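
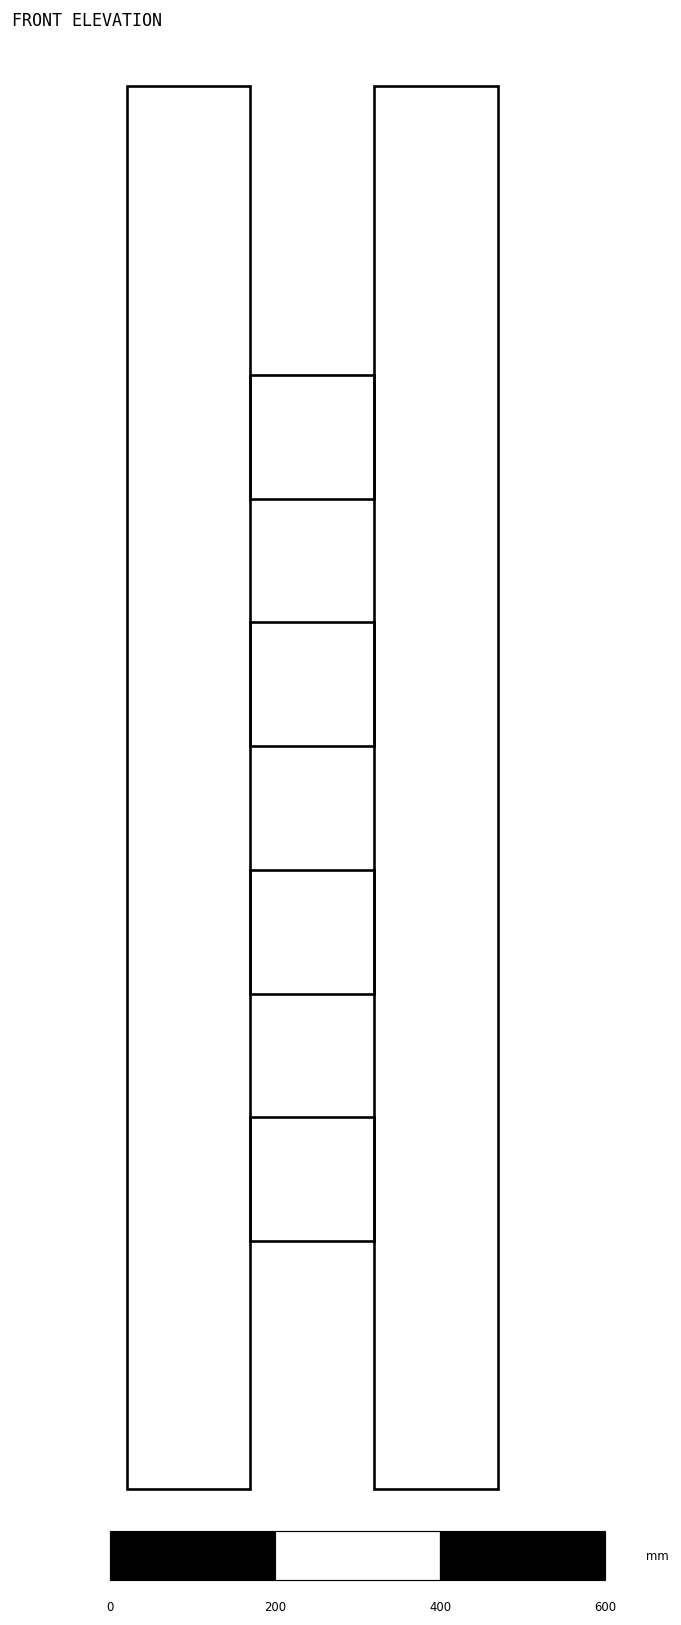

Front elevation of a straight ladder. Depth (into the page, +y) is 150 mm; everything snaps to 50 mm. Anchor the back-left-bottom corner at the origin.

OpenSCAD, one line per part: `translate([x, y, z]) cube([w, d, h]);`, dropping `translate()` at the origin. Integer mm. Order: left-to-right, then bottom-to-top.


cube([150, 150, 1700]);
translate([150, 0, 300]) cube([150, 150, 150]);
translate([150, 0, 600]) cube([150, 150, 150]);
translate([150, 0, 900]) cube([150, 150, 150]);
translate([150, 0, 1200]) cube([150, 150, 150]);
translate([300, 0, 0]) cube([150, 150, 1700]);


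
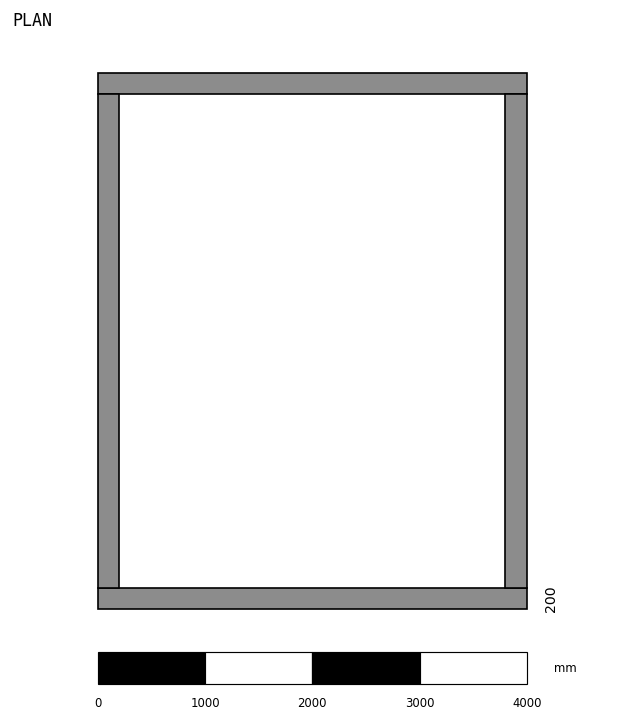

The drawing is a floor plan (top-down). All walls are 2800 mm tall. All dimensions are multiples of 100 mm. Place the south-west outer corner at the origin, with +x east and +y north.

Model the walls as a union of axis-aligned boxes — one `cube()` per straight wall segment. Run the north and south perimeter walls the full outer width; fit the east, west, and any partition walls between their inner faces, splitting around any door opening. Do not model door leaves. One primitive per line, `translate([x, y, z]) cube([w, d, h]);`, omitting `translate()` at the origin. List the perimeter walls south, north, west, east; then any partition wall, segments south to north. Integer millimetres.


cube([4000, 200, 2800]);
translate([0, 4800, 0]) cube([4000, 200, 2800]);
translate([0, 200, 0]) cube([200, 4600, 2800]);
translate([3800, 200, 0]) cube([200, 4600, 2800]);


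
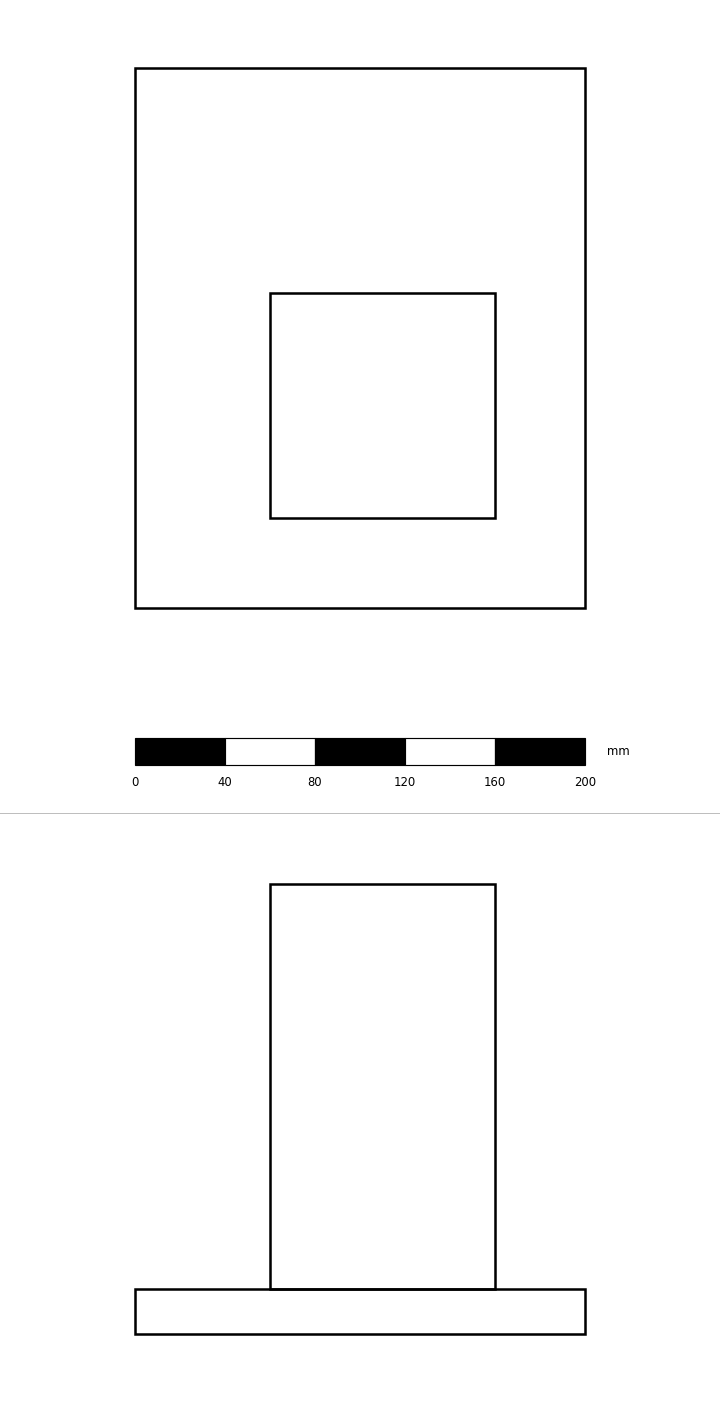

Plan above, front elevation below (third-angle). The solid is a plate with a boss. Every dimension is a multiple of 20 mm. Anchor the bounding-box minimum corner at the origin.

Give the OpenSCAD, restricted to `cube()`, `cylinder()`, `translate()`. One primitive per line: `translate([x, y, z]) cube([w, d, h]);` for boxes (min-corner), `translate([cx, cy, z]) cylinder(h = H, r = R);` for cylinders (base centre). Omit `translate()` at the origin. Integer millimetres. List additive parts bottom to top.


cube([200, 240, 20]);
translate([60, 40, 20]) cube([100, 100, 180]);


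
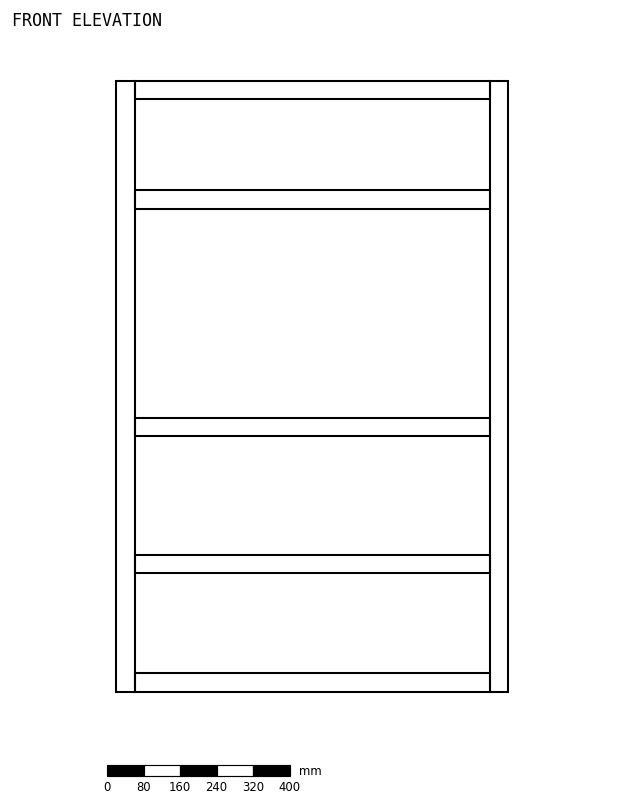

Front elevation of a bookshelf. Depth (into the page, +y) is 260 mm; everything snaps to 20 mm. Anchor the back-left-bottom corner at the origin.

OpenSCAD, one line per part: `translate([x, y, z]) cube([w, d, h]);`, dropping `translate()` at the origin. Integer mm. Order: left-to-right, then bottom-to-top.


cube([40, 260, 1340]);
translate([40, 0, 0]) cube([780, 260, 40]);
translate([40, 0, 260]) cube([780, 260, 40]);
translate([40, 0, 560]) cube([780, 260, 40]);
translate([40, 0, 1060]) cube([780, 260, 40]);
translate([40, 0, 1300]) cube([780, 260, 40]);
translate([820, 0, 0]) cube([40, 260, 1340]);


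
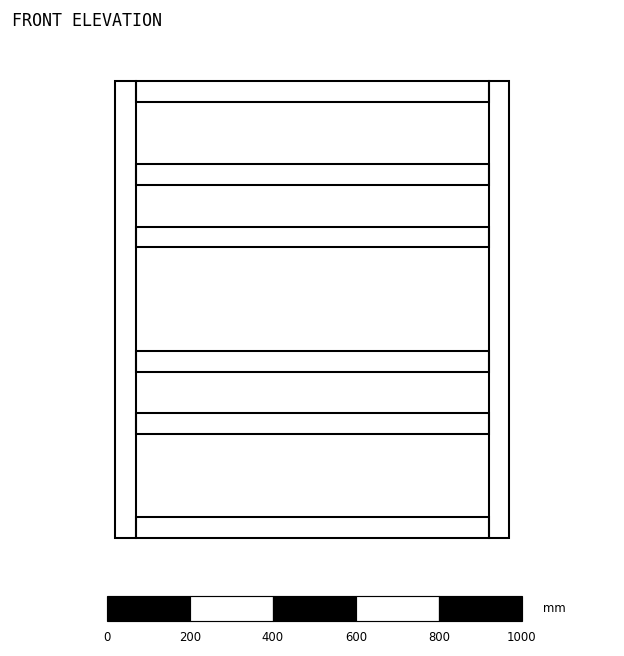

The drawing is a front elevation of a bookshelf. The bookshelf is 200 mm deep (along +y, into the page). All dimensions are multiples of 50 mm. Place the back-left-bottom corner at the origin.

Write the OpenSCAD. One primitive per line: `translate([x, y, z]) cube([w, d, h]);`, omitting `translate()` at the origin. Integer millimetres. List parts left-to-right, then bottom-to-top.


cube([50, 200, 1100]);
translate([50, 0, 0]) cube([850, 200, 50]);
translate([50, 0, 250]) cube([850, 200, 50]);
translate([50, 0, 400]) cube([850, 200, 50]);
translate([50, 0, 700]) cube([850, 200, 50]);
translate([50, 0, 850]) cube([850, 200, 50]);
translate([50, 0, 1050]) cube([850, 200, 50]);
translate([900, 0, 0]) cube([50, 200, 1100]);


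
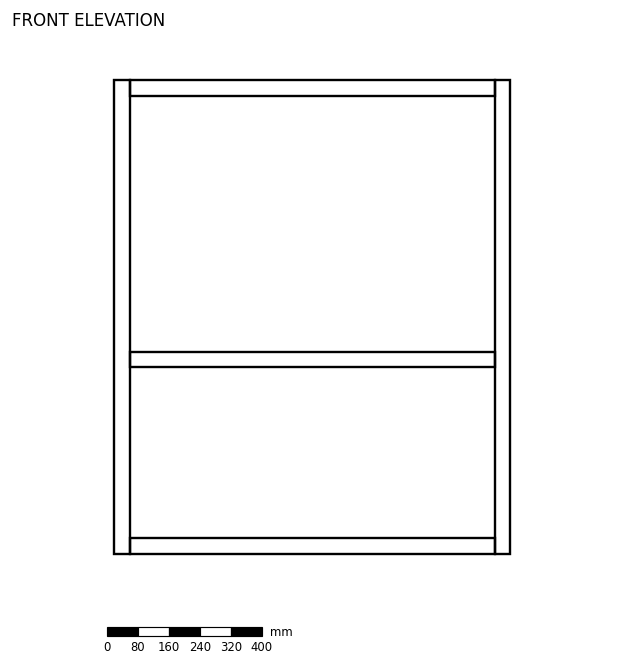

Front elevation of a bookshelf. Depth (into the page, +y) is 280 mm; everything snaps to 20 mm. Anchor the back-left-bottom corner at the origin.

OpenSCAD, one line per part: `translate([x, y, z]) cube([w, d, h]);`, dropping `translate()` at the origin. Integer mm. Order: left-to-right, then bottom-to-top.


cube([40, 280, 1220]);
translate([40, 0, 0]) cube([940, 280, 40]);
translate([40, 0, 480]) cube([940, 280, 40]);
translate([40, 0, 1180]) cube([940, 280, 40]);
translate([980, 0, 0]) cube([40, 280, 1220]);


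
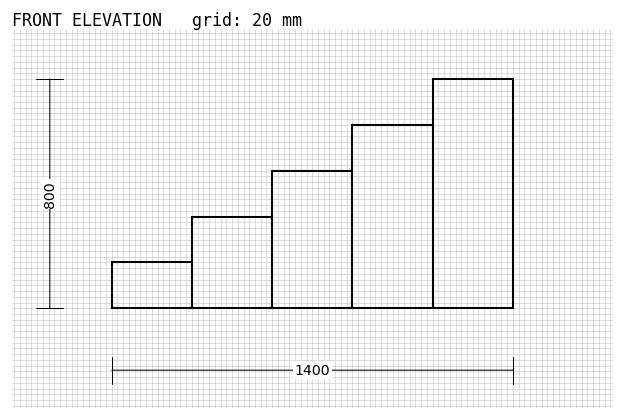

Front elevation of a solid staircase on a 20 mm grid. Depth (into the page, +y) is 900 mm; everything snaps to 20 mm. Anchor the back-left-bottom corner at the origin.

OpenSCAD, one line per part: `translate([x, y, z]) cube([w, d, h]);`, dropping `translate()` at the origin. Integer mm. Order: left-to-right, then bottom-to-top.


cube([280, 900, 160]);
translate([280, 0, 0]) cube([280, 900, 320]);
translate([560, 0, 0]) cube([280, 900, 480]);
translate([840, 0, 0]) cube([280, 900, 640]);
translate([1120, 0, 0]) cube([280, 900, 800]);


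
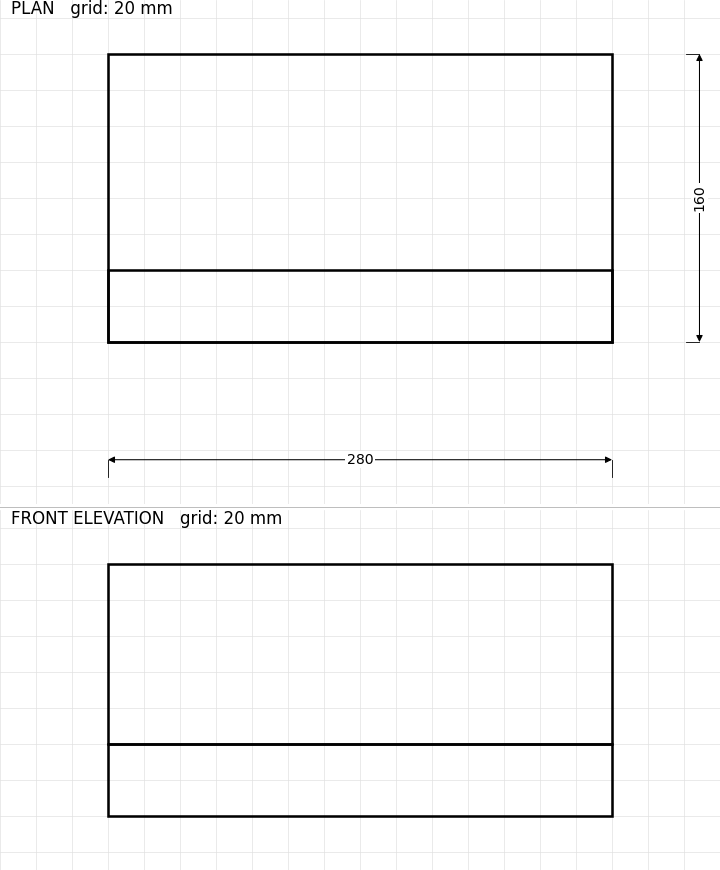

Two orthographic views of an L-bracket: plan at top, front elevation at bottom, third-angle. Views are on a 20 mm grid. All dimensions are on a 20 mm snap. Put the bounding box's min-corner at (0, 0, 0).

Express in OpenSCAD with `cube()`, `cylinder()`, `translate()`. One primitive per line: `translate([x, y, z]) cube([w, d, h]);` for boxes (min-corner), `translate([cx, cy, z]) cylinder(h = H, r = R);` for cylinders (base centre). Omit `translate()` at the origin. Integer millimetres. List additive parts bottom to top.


cube([280, 160, 40]);
translate([0, 0, 40]) cube([280, 40, 100]);


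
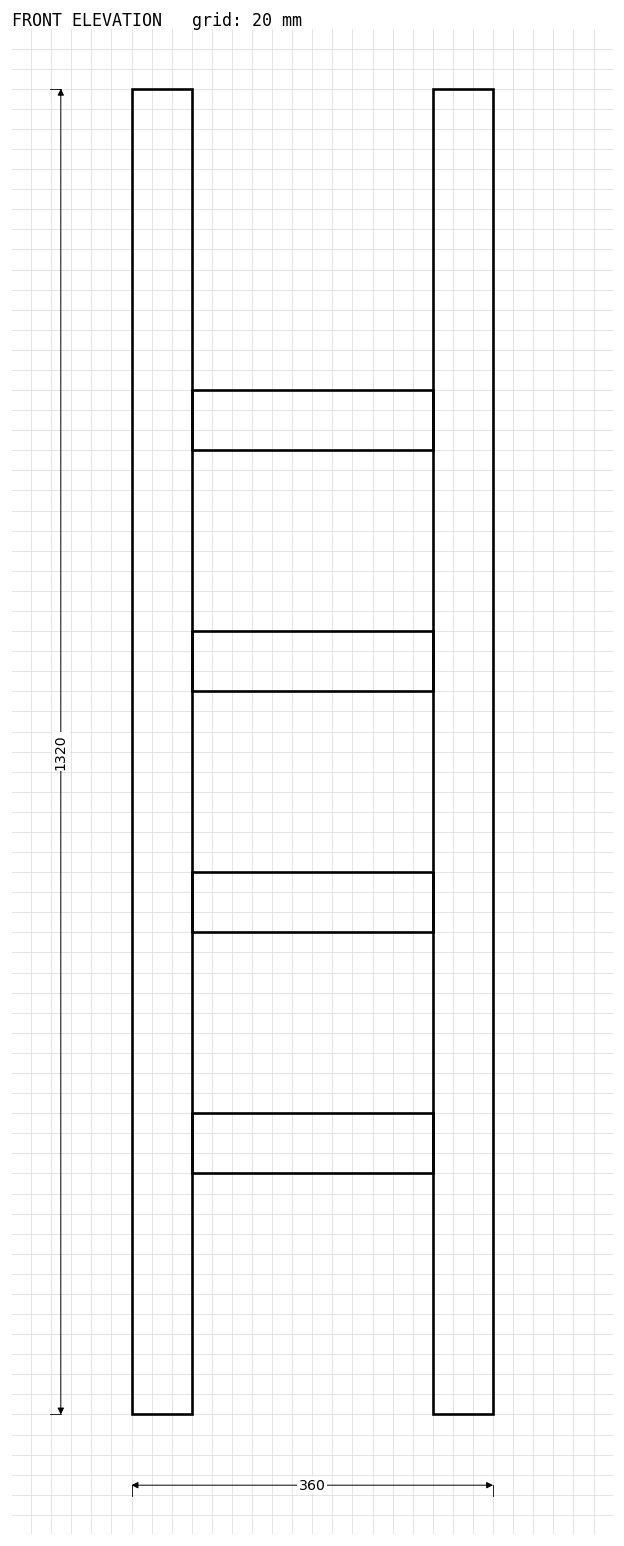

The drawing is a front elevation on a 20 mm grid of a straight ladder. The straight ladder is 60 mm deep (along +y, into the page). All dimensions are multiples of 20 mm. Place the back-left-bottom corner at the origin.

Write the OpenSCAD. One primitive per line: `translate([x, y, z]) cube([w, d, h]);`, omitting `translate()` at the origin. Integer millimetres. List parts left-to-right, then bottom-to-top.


cube([60, 60, 1320]);
translate([60, 0, 240]) cube([240, 60, 60]);
translate([60, 0, 480]) cube([240, 60, 60]);
translate([60, 0, 720]) cube([240, 60, 60]);
translate([60, 0, 960]) cube([240, 60, 60]);
translate([300, 0, 0]) cube([60, 60, 1320]);


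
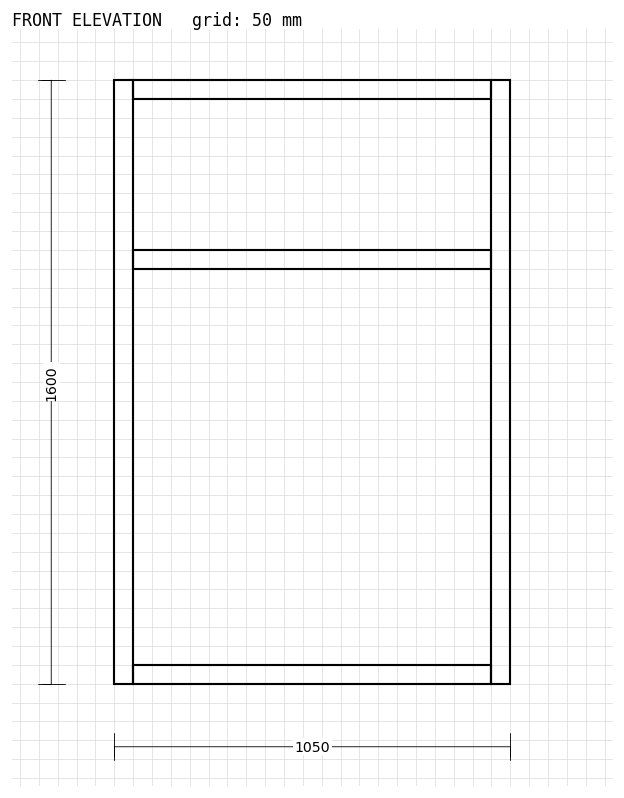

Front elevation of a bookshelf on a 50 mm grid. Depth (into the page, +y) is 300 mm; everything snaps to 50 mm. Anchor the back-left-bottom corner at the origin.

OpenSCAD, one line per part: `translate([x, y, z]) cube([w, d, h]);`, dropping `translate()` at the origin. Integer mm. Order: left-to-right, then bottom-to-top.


cube([50, 300, 1600]);
translate([50, 0, 0]) cube([950, 300, 50]);
translate([50, 0, 1100]) cube([950, 300, 50]);
translate([50, 0, 1550]) cube([950, 300, 50]);
translate([1000, 0, 0]) cube([50, 300, 1600]);


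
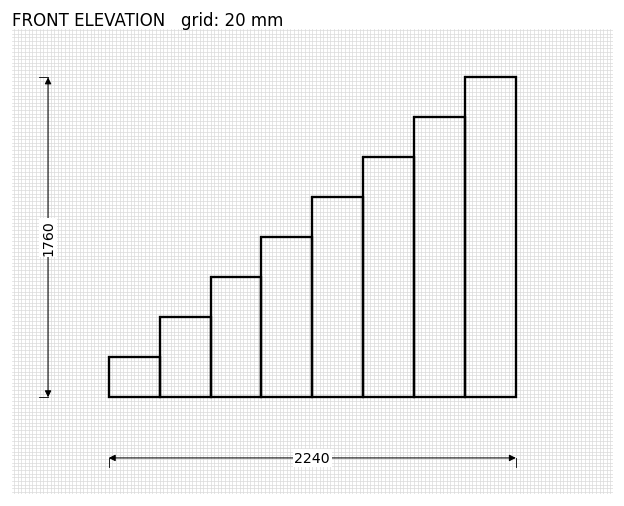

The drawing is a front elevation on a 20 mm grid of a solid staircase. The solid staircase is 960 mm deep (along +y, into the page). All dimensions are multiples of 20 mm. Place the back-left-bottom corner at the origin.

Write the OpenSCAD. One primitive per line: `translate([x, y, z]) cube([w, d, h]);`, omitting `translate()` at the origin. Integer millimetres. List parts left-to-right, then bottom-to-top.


cube([280, 960, 220]);
translate([280, 0, 0]) cube([280, 960, 440]);
translate([560, 0, 0]) cube([280, 960, 660]);
translate([840, 0, 0]) cube([280, 960, 880]);
translate([1120, 0, 0]) cube([280, 960, 1100]);
translate([1400, 0, 0]) cube([280, 960, 1320]);
translate([1680, 0, 0]) cube([280, 960, 1540]);
translate([1960, 0, 0]) cube([280, 960, 1760]);


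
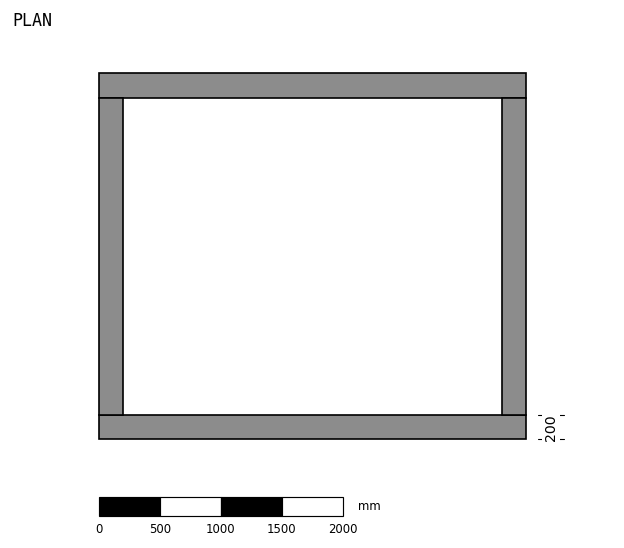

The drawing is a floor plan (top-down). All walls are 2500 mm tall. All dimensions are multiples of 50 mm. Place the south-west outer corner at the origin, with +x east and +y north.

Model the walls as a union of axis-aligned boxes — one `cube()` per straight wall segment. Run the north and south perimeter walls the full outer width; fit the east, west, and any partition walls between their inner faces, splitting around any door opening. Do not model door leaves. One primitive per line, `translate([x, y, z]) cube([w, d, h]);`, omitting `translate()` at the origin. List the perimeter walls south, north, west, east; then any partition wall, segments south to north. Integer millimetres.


cube([3500, 200, 2500]);
translate([0, 2800, 0]) cube([3500, 200, 2500]);
translate([0, 200, 0]) cube([200, 2600, 2500]);
translate([3300, 200, 0]) cube([200, 2600, 2500]);


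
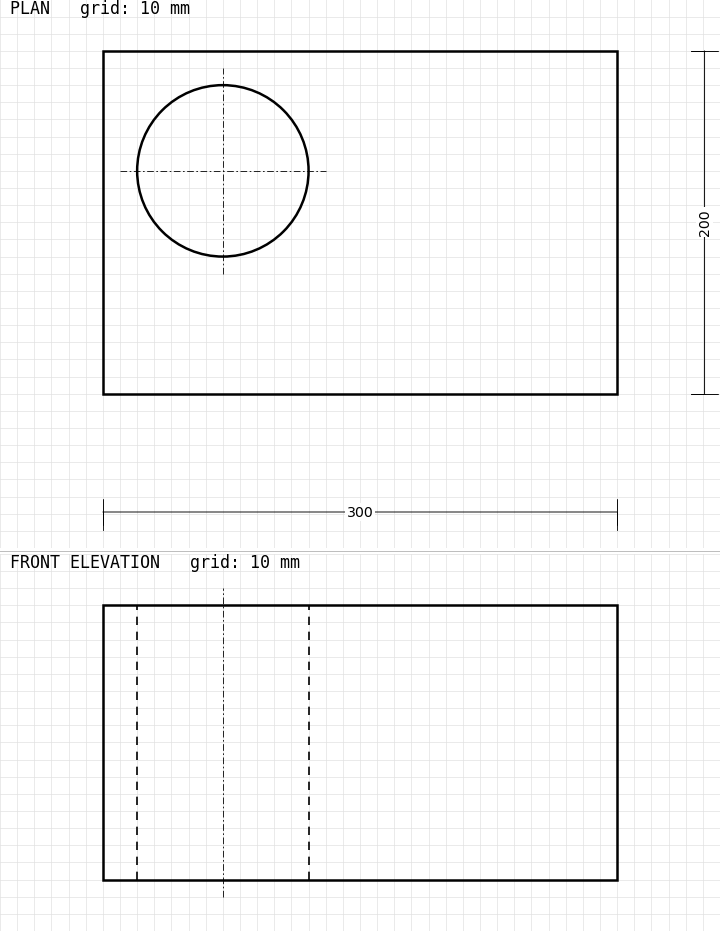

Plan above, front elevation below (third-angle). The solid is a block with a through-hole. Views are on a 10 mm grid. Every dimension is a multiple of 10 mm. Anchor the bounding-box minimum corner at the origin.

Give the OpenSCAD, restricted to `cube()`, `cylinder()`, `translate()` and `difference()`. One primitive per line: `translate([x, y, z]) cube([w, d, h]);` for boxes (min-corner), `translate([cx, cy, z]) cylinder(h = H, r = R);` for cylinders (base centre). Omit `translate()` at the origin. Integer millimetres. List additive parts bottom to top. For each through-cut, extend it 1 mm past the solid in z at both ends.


difference() {
  cube([300, 200, 160]);
  translate([70, 130, -1]) cylinder(h = 162, r = 50);
}


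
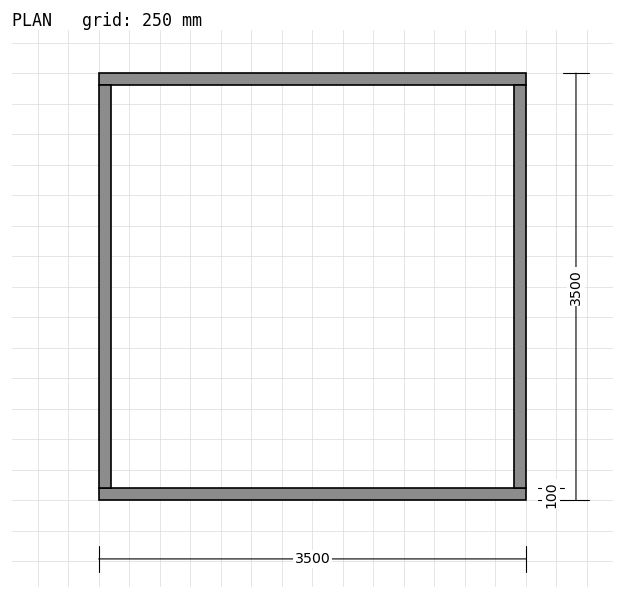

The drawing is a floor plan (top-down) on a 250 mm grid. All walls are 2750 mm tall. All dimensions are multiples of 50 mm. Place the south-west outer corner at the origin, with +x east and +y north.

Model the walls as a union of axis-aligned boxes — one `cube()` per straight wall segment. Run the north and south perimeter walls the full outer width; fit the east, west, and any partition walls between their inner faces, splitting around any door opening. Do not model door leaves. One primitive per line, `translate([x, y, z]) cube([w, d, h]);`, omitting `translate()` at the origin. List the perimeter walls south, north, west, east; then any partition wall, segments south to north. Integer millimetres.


cube([3500, 100, 2750]);
translate([0, 3400, 0]) cube([3500, 100, 2750]);
translate([0, 100, 0]) cube([100, 3300, 2750]);
translate([3400, 100, 0]) cube([100, 3300, 2750]);


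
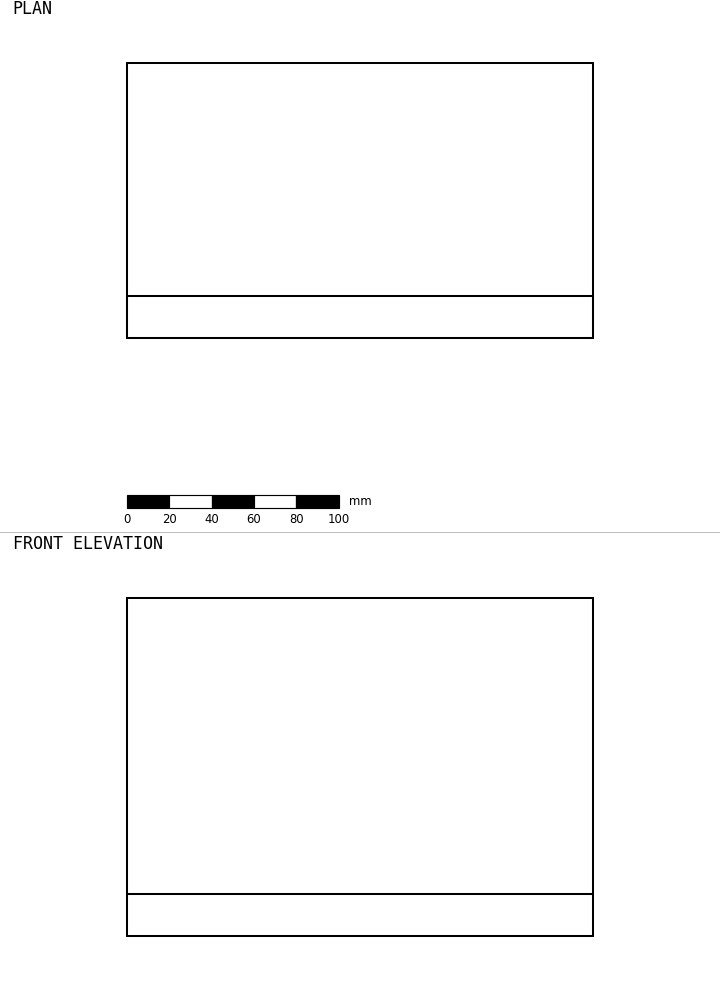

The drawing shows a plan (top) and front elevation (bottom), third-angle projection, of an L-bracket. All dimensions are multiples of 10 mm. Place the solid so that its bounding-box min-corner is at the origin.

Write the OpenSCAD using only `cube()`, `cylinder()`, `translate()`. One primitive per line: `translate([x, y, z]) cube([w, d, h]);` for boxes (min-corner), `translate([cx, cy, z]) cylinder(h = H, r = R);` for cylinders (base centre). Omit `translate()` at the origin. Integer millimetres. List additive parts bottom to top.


cube([220, 130, 20]);
translate([0, 0, 20]) cube([220, 20, 140]);


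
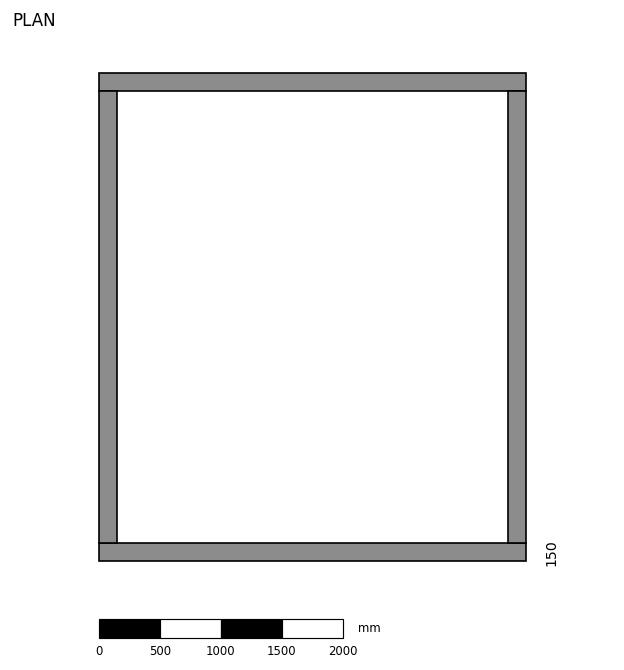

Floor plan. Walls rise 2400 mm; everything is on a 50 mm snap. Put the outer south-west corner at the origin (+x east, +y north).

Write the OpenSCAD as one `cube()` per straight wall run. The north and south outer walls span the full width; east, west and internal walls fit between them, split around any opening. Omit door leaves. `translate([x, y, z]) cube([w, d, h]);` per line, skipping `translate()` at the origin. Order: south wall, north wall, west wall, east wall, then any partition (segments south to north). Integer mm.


cube([3500, 150, 2400]);
translate([0, 3850, 0]) cube([3500, 150, 2400]);
translate([0, 150, 0]) cube([150, 3700, 2400]);
translate([3350, 150, 0]) cube([150, 3700, 2400]);


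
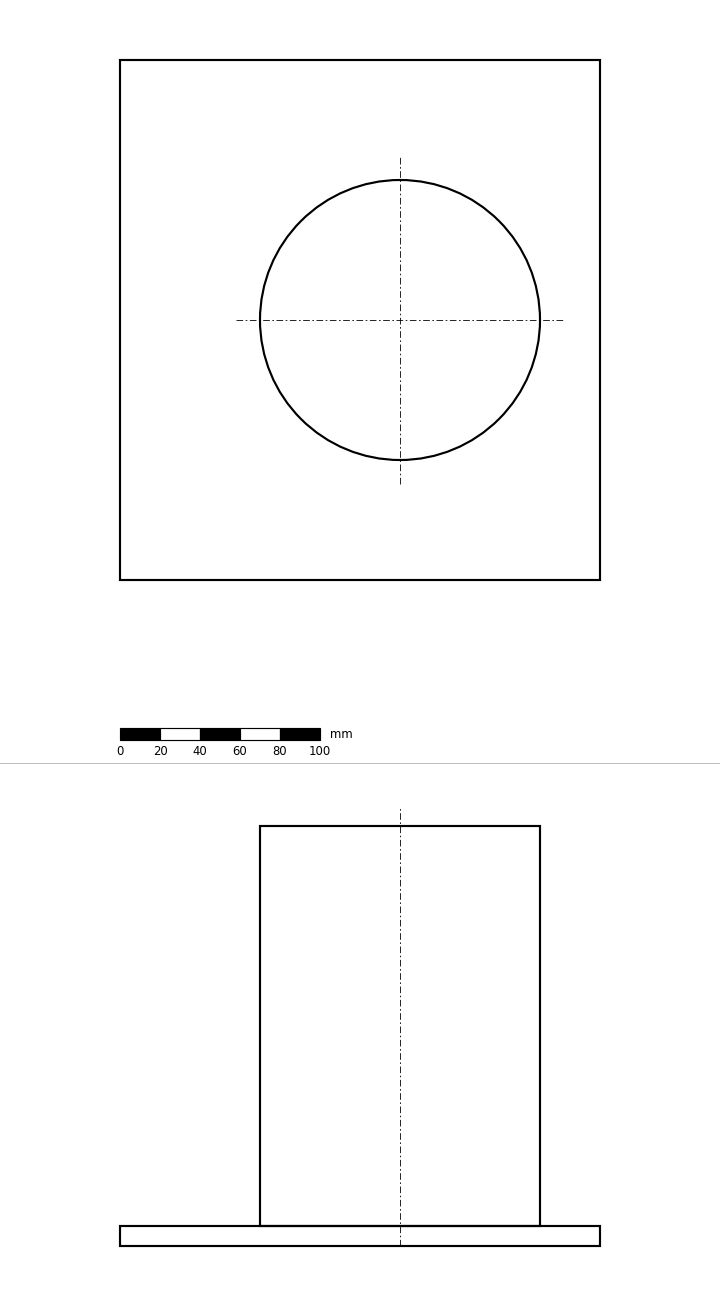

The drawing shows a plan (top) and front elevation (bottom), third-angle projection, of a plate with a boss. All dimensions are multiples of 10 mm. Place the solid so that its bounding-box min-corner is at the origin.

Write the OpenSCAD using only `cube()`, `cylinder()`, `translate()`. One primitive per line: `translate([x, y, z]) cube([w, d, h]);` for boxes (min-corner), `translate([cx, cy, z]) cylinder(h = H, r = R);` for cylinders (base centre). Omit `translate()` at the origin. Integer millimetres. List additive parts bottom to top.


cube([240, 260, 10]);
translate([140, 130, 10]) cylinder(h = 200, r = 70);


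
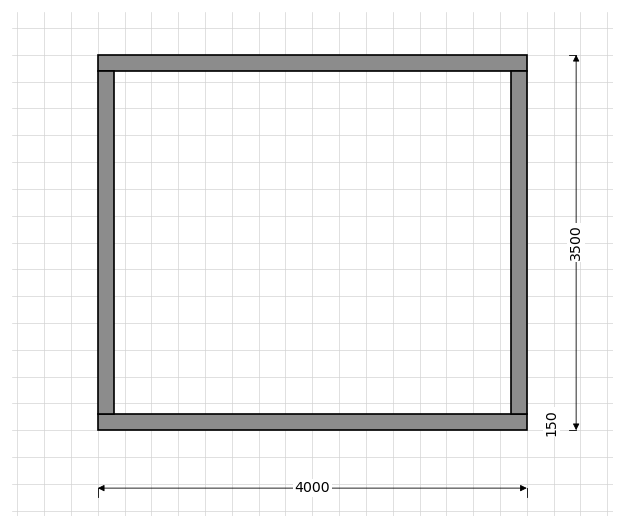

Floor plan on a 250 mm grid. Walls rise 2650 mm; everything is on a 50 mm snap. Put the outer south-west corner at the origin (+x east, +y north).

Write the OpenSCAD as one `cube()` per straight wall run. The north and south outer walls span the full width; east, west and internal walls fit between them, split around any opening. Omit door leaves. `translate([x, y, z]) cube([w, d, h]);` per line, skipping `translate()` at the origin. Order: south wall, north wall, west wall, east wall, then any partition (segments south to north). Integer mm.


cube([4000, 150, 2650]);
translate([0, 3350, 0]) cube([4000, 150, 2650]);
translate([0, 150, 0]) cube([150, 3200, 2650]);
translate([3850, 150, 0]) cube([150, 3200, 2650]);


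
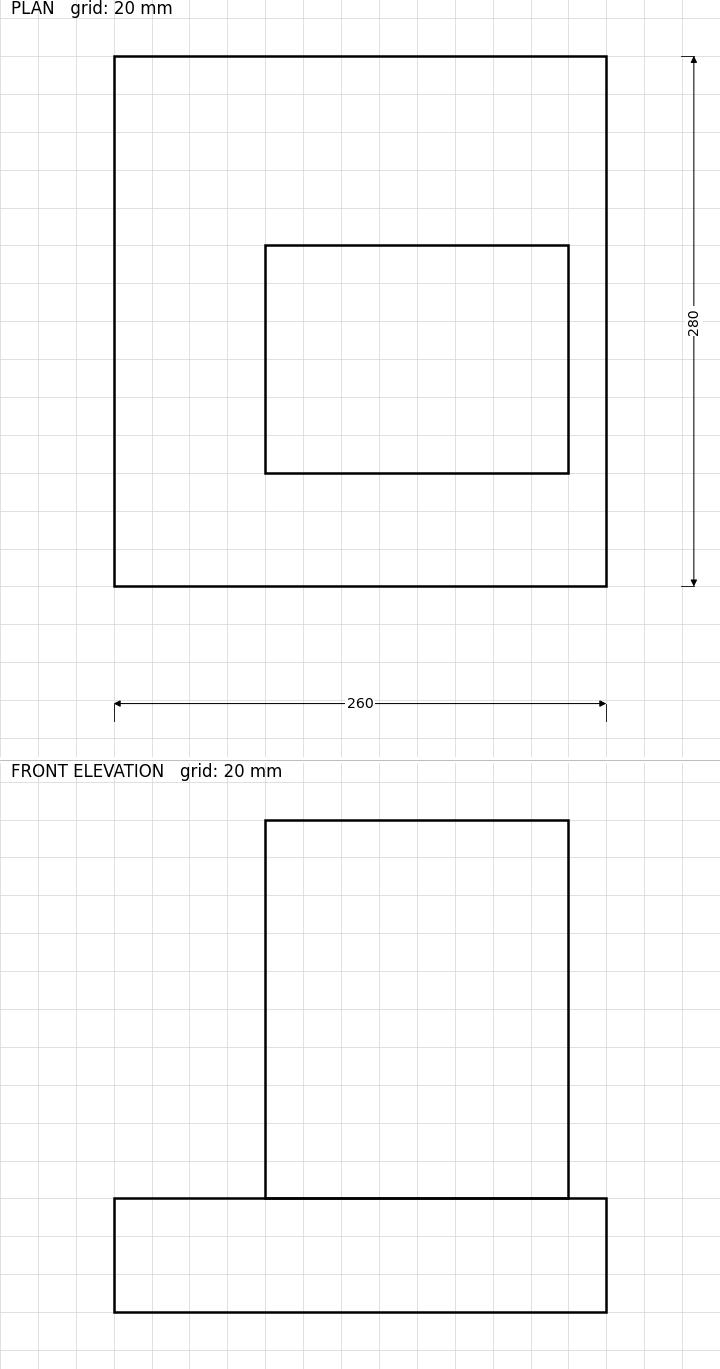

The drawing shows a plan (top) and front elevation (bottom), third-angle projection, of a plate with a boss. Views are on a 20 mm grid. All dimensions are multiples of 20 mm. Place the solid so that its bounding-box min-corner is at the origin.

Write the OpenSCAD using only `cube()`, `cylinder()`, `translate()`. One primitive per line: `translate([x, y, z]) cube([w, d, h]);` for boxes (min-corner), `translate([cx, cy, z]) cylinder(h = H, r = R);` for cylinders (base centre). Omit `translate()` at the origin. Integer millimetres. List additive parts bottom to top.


cube([260, 280, 60]);
translate([80, 60, 60]) cube([160, 120, 200]);


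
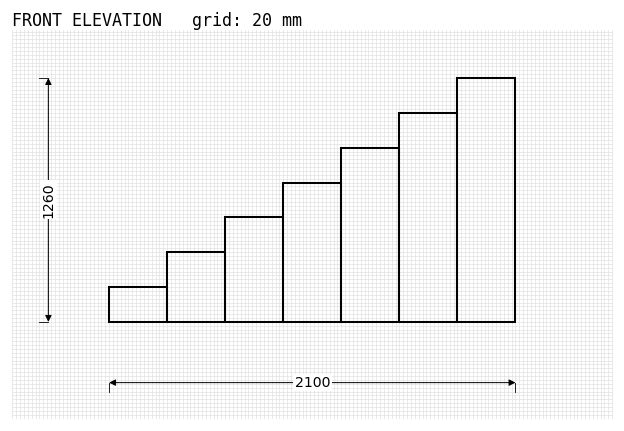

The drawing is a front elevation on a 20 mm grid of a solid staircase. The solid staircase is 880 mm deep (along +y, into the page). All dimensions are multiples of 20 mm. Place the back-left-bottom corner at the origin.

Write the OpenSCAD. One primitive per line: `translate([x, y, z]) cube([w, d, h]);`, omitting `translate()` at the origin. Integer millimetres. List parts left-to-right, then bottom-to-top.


cube([300, 880, 180]);
translate([300, 0, 0]) cube([300, 880, 360]);
translate([600, 0, 0]) cube([300, 880, 540]);
translate([900, 0, 0]) cube([300, 880, 720]);
translate([1200, 0, 0]) cube([300, 880, 900]);
translate([1500, 0, 0]) cube([300, 880, 1080]);
translate([1800, 0, 0]) cube([300, 880, 1260]);


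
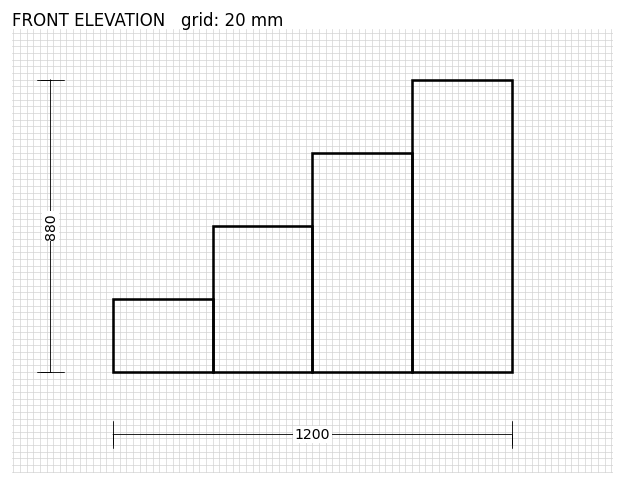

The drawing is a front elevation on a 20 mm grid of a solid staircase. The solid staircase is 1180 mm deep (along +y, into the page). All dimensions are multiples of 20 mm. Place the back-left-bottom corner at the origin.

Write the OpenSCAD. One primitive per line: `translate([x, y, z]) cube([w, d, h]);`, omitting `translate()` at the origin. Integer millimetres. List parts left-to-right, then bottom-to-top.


cube([300, 1180, 220]);
translate([300, 0, 0]) cube([300, 1180, 440]);
translate([600, 0, 0]) cube([300, 1180, 660]);
translate([900, 0, 0]) cube([300, 1180, 880]);


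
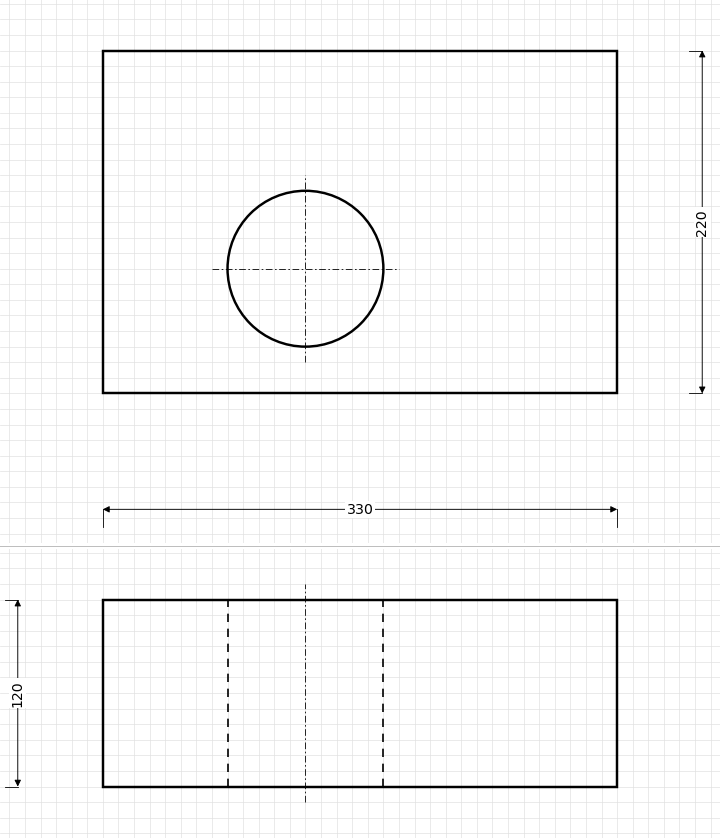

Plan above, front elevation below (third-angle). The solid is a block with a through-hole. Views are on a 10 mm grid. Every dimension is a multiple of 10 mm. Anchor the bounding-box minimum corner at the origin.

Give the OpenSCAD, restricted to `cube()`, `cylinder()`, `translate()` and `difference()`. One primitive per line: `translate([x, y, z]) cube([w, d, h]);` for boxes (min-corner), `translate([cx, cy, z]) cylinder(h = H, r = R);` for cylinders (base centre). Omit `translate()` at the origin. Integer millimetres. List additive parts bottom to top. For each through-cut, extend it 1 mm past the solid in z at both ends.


difference() {
  cube([330, 220, 120]);
  translate([130, 80, -1]) cylinder(h = 122, r = 50);
}


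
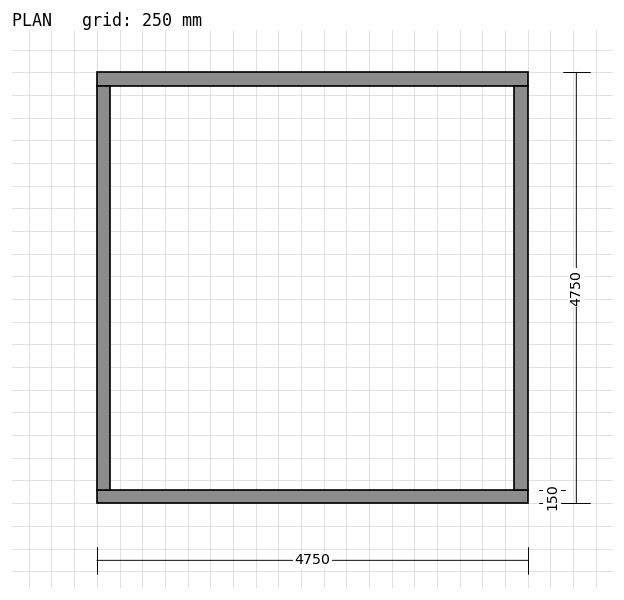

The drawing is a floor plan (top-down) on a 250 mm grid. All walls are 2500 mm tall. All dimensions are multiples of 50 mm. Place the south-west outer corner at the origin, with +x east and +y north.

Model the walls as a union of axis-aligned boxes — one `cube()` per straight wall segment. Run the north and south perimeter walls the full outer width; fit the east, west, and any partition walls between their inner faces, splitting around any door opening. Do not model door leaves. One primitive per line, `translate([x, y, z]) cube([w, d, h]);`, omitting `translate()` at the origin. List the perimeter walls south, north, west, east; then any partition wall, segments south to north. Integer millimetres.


cube([4750, 150, 2500]);
translate([0, 4600, 0]) cube([4750, 150, 2500]);
translate([0, 150, 0]) cube([150, 4450, 2500]);
translate([4600, 150, 0]) cube([150, 4450, 2500]);


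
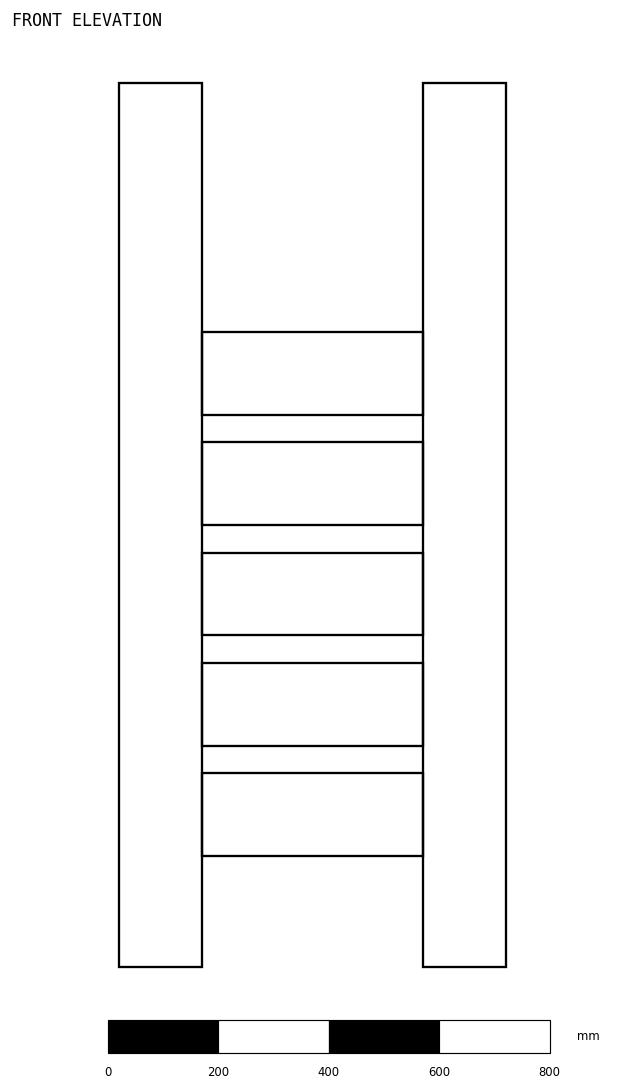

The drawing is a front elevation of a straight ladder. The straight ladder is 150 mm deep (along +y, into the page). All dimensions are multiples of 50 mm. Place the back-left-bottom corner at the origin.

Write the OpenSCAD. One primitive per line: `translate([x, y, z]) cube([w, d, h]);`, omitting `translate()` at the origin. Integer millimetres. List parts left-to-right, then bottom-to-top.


cube([150, 150, 1600]);
translate([150, 0, 200]) cube([400, 150, 150]);
translate([150, 0, 400]) cube([400, 150, 150]);
translate([150, 0, 600]) cube([400, 150, 150]);
translate([150, 0, 800]) cube([400, 150, 150]);
translate([150, 0, 1000]) cube([400, 150, 150]);
translate([550, 0, 0]) cube([150, 150, 1600]);


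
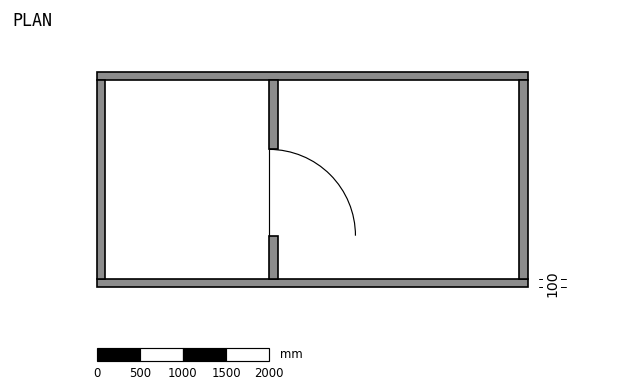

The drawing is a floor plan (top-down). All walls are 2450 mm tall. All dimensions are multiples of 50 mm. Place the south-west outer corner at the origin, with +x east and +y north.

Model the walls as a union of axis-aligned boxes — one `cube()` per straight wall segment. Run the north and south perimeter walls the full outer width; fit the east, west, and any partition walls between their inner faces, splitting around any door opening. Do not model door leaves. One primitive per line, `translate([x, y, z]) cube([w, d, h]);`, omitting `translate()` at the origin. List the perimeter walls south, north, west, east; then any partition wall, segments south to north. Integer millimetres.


cube([5000, 100, 2450]);
translate([0, 2400, 0]) cube([5000, 100, 2450]);
translate([0, 100, 0]) cube([100, 2300, 2450]);
translate([4900, 100, 0]) cube([100, 2300, 2450]);
translate([2000, 100, 0]) cube([100, 500, 2450]);
translate([2000, 1600, 0]) cube([100, 800, 2450]);


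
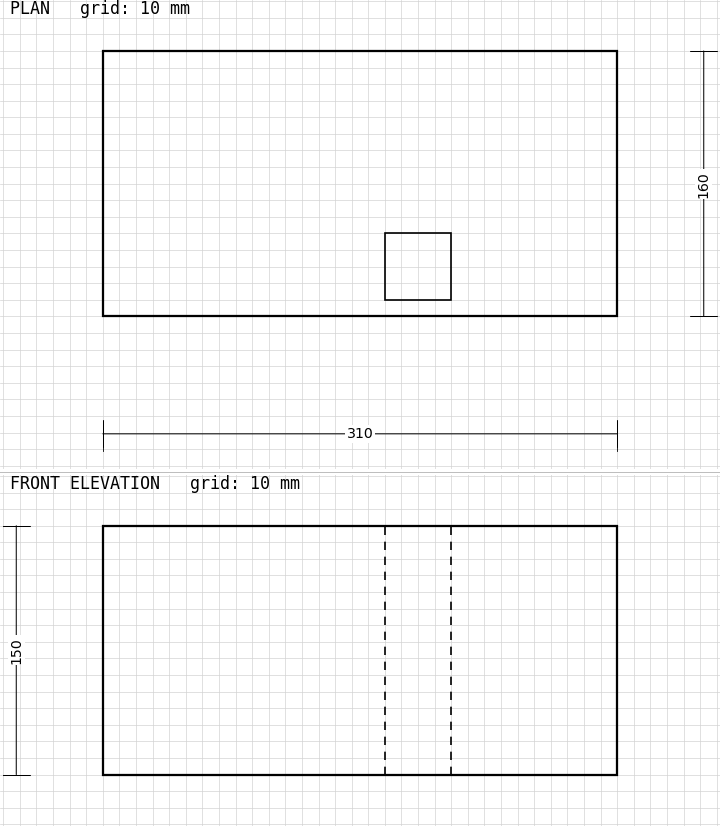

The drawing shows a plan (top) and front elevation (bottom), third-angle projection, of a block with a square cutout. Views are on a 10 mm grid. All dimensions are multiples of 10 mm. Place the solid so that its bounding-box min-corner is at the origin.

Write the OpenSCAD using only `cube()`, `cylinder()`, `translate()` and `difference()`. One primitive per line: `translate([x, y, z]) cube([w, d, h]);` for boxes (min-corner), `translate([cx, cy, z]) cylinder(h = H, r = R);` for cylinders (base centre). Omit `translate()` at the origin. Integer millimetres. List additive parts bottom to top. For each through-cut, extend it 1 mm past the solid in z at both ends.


difference() {
  cube([310, 160, 150]);
  translate([170, 10, -1]) cube([40, 40, 152]);
}


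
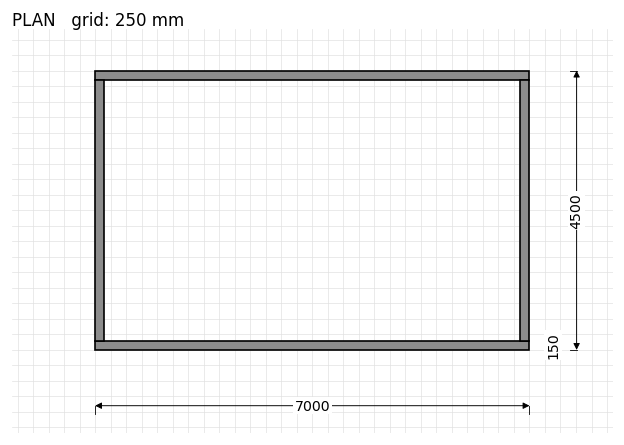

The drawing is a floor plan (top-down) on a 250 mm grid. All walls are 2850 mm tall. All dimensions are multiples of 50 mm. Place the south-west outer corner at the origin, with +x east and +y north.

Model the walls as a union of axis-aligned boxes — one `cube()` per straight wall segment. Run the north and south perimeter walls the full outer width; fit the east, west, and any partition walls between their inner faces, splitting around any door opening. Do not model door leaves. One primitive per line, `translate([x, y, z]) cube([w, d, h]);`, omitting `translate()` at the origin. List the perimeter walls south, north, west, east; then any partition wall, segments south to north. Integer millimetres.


cube([7000, 150, 2850]);
translate([0, 4350, 0]) cube([7000, 150, 2850]);
translate([0, 150, 0]) cube([150, 4200, 2850]);
translate([6850, 150, 0]) cube([150, 4200, 2850]);


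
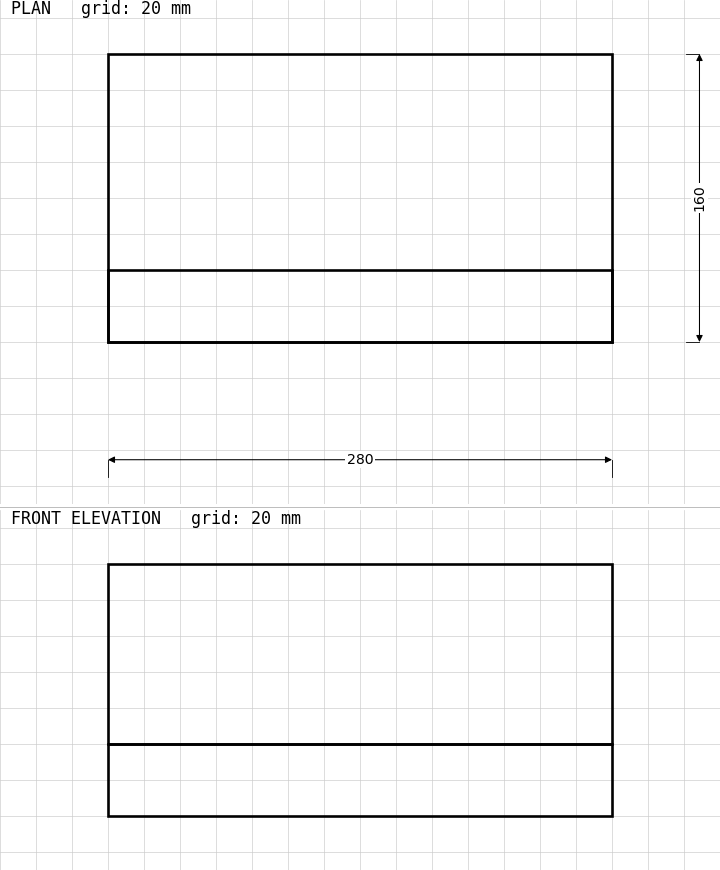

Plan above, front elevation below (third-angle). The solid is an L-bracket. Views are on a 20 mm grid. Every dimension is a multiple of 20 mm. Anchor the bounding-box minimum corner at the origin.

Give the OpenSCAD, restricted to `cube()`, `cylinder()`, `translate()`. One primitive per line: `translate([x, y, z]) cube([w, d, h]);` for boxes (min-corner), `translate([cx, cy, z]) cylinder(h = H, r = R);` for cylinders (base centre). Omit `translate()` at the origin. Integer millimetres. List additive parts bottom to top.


cube([280, 160, 40]);
translate([0, 0, 40]) cube([280, 40, 100]);


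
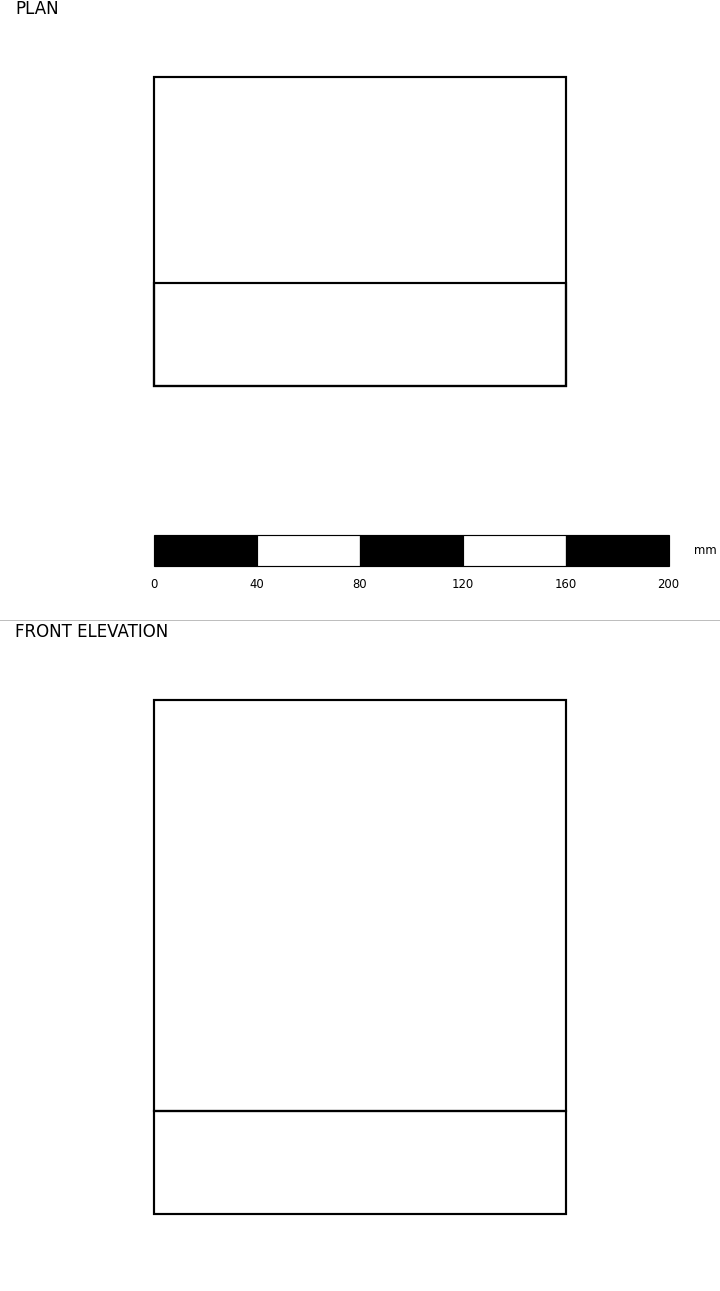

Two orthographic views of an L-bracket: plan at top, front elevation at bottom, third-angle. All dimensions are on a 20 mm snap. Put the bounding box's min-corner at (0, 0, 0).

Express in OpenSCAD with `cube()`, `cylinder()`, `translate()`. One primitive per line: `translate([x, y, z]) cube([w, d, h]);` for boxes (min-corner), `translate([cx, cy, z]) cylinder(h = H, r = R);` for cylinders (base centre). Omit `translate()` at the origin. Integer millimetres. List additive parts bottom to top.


cube([160, 120, 40]);
translate([0, 0, 40]) cube([160, 40, 160]);


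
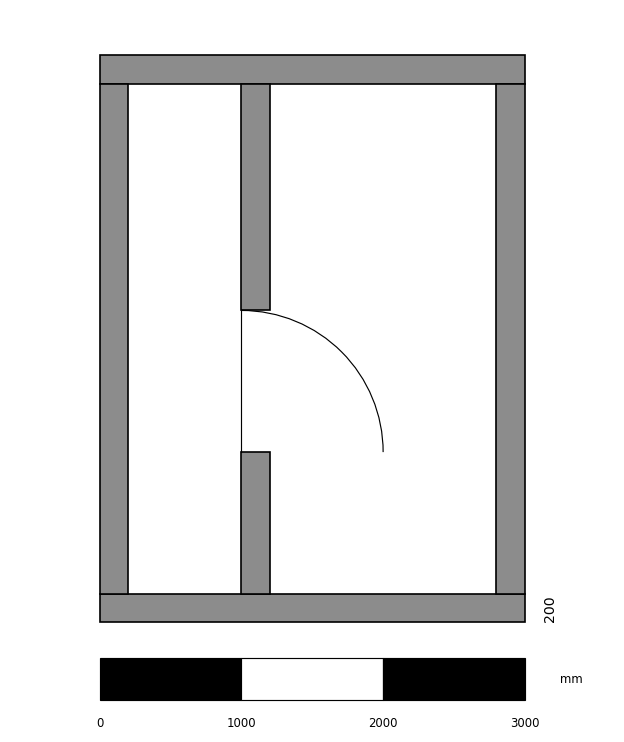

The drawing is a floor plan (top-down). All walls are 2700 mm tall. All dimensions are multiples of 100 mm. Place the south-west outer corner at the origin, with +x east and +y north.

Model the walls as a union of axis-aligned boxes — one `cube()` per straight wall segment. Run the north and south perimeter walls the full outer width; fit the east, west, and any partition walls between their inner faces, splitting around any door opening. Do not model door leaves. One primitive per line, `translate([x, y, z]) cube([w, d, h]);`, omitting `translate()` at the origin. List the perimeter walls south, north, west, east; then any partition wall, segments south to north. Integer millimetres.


cube([3000, 200, 2700]);
translate([0, 3800, 0]) cube([3000, 200, 2700]);
translate([0, 200, 0]) cube([200, 3600, 2700]);
translate([2800, 200, 0]) cube([200, 3600, 2700]);
translate([1000, 200, 0]) cube([200, 1000, 2700]);
translate([1000, 2200, 0]) cube([200, 1600, 2700]);


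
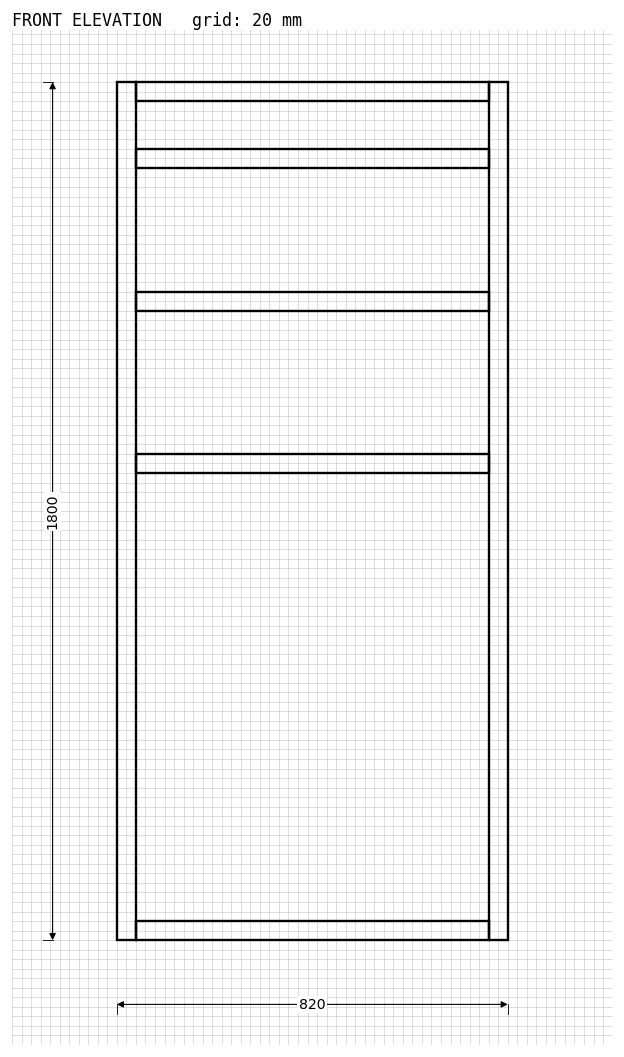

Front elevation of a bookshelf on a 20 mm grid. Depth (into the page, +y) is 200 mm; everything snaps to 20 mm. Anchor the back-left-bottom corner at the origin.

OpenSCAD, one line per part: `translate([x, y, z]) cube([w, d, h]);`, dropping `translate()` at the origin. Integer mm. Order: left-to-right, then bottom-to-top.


cube([40, 200, 1800]);
translate([40, 0, 0]) cube([740, 200, 40]);
translate([40, 0, 980]) cube([740, 200, 40]);
translate([40, 0, 1320]) cube([740, 200, 40]);
translate([40, 0, 1620]) cube([740, 200, 40]);
translate([40, 0, 1760]) cube([740, 200, 40]);
translate([780, 0, 0]) cube([40, 200, 1800]);


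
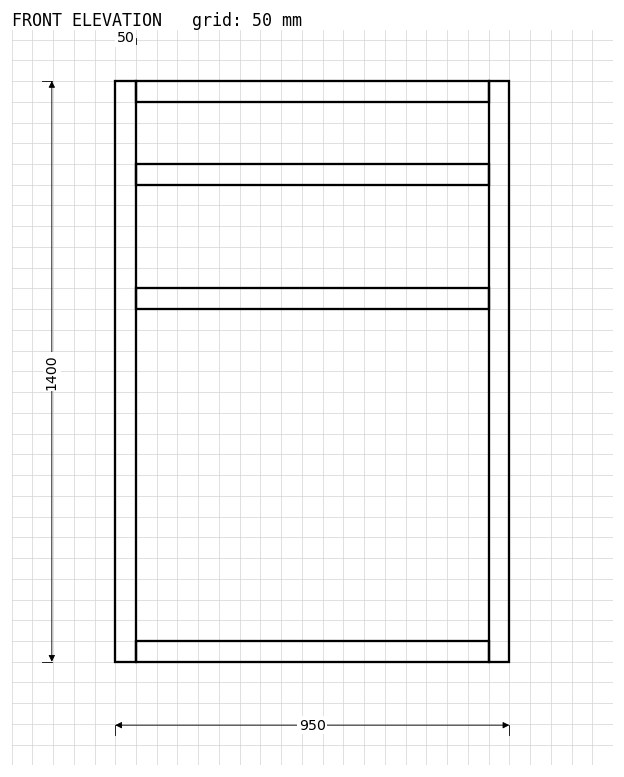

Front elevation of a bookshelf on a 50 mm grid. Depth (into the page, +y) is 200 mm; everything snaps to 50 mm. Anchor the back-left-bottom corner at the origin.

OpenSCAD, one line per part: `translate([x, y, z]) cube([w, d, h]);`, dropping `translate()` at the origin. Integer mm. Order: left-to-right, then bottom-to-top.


cube([50, 200, 1400]);
translate([50, 0, 0]) cube([850, 200, 50]);
translate([50, 0, 850]) cube([850, 200, 50]);
translate([50, 0, 1150]) cube([850, 200, 50]);
translate([50, 0, 1350]) cube([850, 200, 50]);
translate([900, 0, 0]) cube([50, 200, 1400]);


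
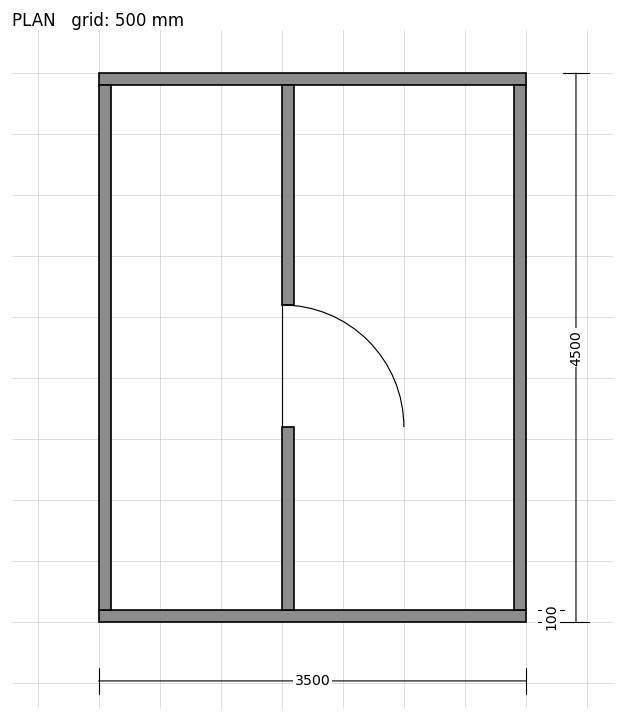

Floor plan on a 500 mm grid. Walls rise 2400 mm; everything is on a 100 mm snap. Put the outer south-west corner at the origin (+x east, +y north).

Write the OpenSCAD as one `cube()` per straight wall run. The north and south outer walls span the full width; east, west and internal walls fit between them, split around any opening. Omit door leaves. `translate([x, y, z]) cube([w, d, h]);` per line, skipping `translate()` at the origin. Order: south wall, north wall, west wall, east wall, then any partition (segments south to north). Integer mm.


cube([3500, 100, 2400]);
translate([0, 4400, 0]) cube([3500, 100, 2400]);
translate([0, 100, 0]) cube([100, 4300, 2400]);
translate([3400, 100, 0]) cube([100, 4300, 2400]);
translate([1500, 100, 0]) cube([100, 1500, 2400]);
translate([1500, 2600, 0]) cube([100, 1800, 2400]);


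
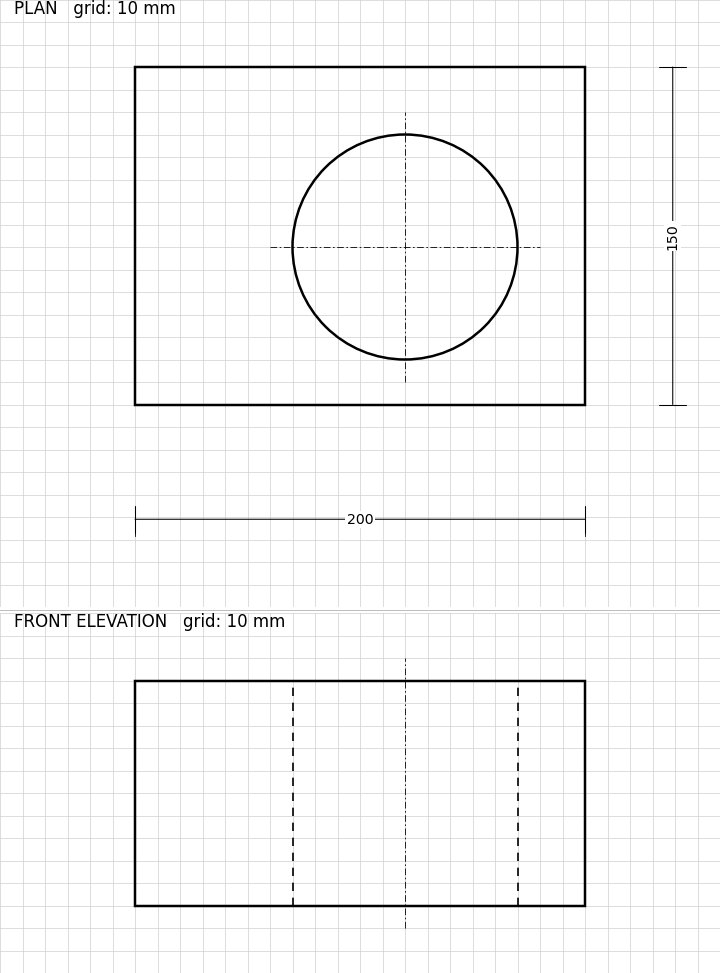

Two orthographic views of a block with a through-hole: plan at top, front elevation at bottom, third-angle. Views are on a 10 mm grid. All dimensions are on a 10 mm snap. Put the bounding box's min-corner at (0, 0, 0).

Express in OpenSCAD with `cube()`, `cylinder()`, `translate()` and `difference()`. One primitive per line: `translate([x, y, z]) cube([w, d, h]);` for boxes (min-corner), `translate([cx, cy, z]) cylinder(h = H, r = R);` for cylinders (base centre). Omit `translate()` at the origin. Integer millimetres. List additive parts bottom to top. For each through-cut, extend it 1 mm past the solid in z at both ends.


difference() {
  cube([200, 150, 100]);
  translate([120, 70, -1]) cylinder(h = 102, r = 50);
}


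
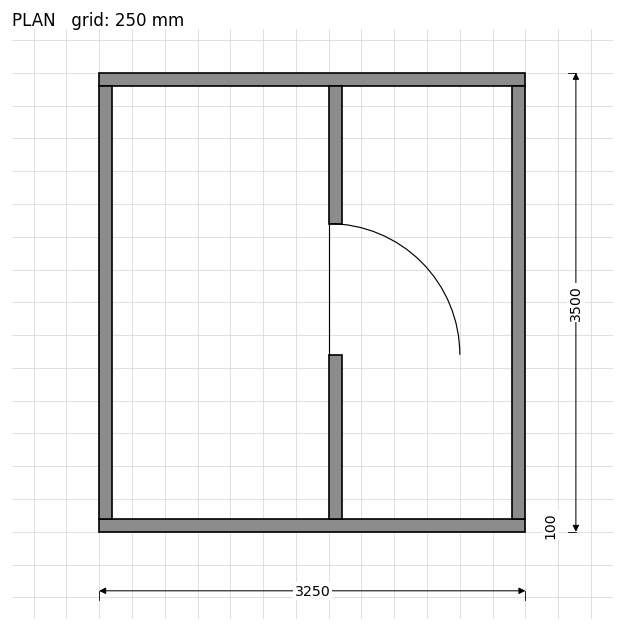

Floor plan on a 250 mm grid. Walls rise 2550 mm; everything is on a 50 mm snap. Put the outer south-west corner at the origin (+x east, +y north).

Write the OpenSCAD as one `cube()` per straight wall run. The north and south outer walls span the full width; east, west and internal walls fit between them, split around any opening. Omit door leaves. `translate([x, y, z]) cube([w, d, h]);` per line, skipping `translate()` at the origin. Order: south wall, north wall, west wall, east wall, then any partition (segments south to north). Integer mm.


cube([3250, 100, 2550]);
translate([0, 3400, 0]) cube([3250, 100, 2550]);
translate([0, 100, 0]) cube([100, 3300, 2550]);
translate([3150, 100, 0]) cube([100, 3300, 2550]);
translate([1750, 100, 0]) cube([100, 1250, 2550]);
translate([1750, 2350, 0]) cube([100, 1050, 2550]);


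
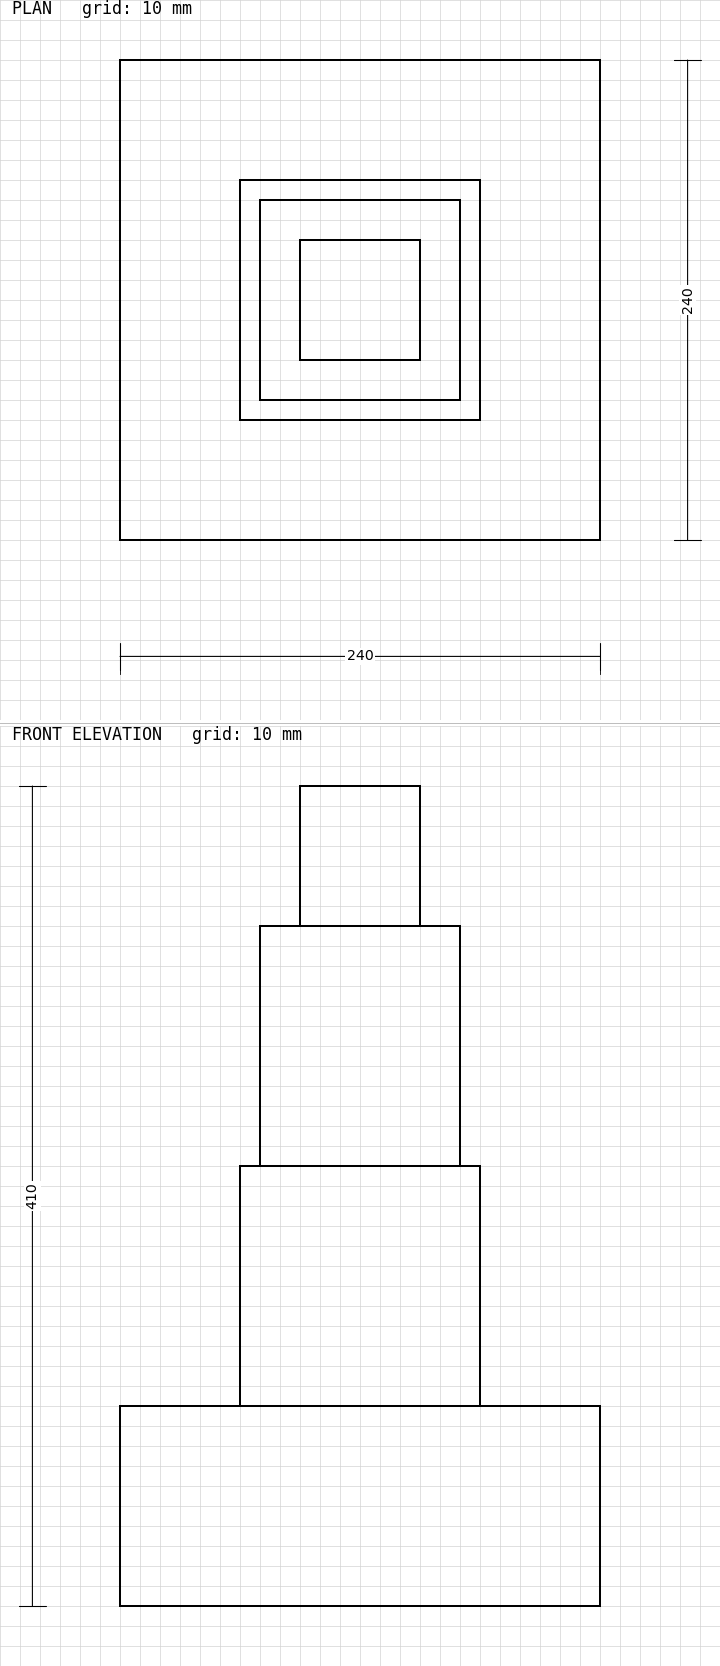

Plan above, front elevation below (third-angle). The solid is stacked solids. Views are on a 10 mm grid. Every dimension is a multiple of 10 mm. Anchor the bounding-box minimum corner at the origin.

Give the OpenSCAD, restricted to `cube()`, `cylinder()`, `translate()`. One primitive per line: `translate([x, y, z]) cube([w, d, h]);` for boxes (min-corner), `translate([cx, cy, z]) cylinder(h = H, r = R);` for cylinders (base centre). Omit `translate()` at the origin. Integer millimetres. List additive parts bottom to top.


cube([240, 240, 100]);
translate([60, 60, 100]) cube([120, 120, 120]);
translate([70, 70, 220]) cube([100, 100, 120]);
translate([90, 90, 340]) cube([60, 60, 70]);


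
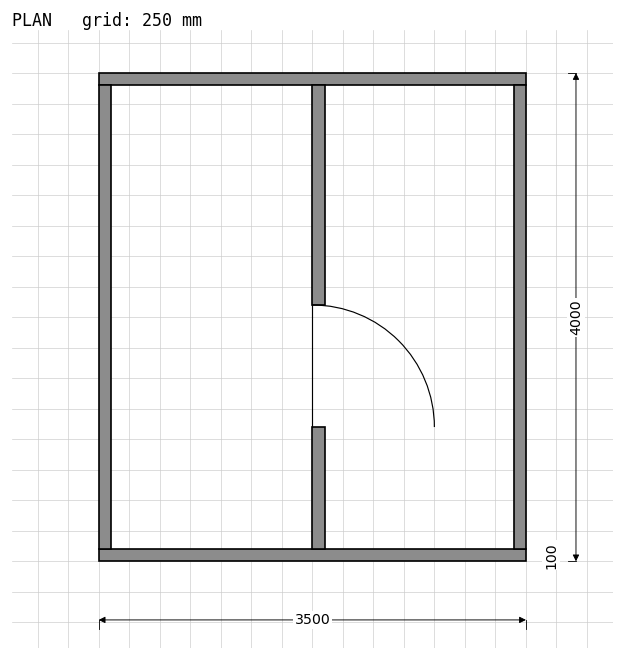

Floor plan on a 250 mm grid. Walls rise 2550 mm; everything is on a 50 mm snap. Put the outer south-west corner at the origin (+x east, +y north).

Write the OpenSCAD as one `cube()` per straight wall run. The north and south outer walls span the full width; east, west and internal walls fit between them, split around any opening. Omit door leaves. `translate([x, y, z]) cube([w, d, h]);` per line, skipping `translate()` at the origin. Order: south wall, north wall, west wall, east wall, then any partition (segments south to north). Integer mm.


cube([3500, 100, 2550]);
translate([0, 3900, 0]) cube([3500, 100, 2550]);
translate([0, 100, 0]) cube([100, 3800, 2550]);
translate([3400, 100, 0]) cube([100, 3800, 2550]);
translate([1750, 100, 0]) cube([100, 1000, 2550]);
translate([1750, 2100, 0]) cube([100, 1800, 2550]);


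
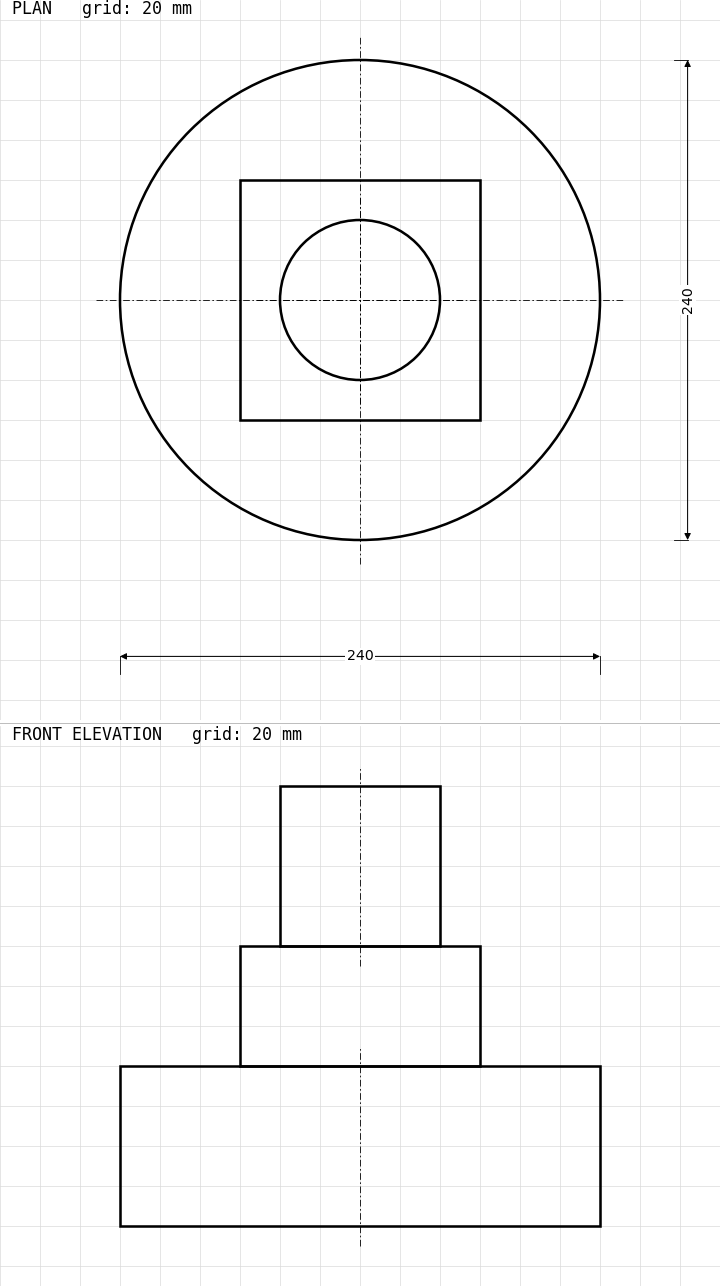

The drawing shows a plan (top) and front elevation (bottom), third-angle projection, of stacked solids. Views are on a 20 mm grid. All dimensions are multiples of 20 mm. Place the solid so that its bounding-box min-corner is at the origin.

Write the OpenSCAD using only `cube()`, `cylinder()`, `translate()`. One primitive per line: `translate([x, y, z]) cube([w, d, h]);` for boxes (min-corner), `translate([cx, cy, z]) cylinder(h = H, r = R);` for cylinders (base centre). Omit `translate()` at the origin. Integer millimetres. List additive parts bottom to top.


translate([120, 120, 0]) cylinder(h = 80, r = 120);
translate([60, 60, 80]) cube([120, 120, 60]);
translate([120, 120, 140]) cylinder(h = 80, r = 40);
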